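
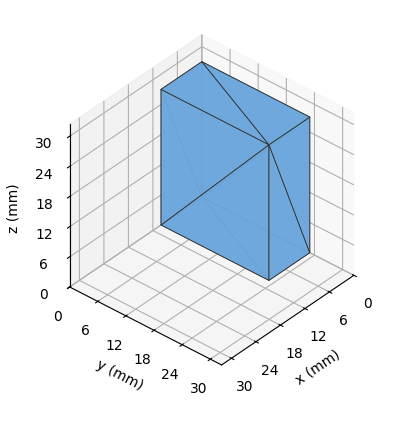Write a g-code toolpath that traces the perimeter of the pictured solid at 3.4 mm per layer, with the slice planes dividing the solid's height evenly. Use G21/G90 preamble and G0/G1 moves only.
Reading the render: the shape is a rectangular box, roughly 10 × 23 mm footprint and 27 mm tall (dimensions read to the nearest mm from the axis ticks). For the g-code, the solid's height is divided into equal slices at the stated Δz and each level perimeter traced with G1 moves after a G0 lift.

; perimeter-only toolpath
G21 ; units = mm
G90 ; absolute positioning
G28 ; home
; layer 1
G0 Z3.4
G0 X0.0 Y0.0
G1 X10.0 Y0.0
G1 X10.0 Y23.0
G1 X0.0 Y23.0
G1 X0.0 Y0.0
; layer 2
G0 Z6.8
G0 X0.0 Y0.0
G1 X10.0 Y0.0
G1 X10.0 Y23.0
G1 X0.0 Y23.0
G1 X0.0 Y0.0
; layer 3
G0 Z10.1
G0 X0.0 Y0.0
G1 X10.0 Y0.0
G1 X10.0 Y23.0
G1 X0.0 Y23.0
G1 X0.0 Y0.0
; layer 4
G0 Z13.5
G0 X0.0 Y0.0
G1 X10.0 Y0.0
G1 X10.0 Y23.0
G1 X0.0 Y23.0
G1 X0.0 Y0.0
; layer 5
G0 Z16.9
G0 X0.0 Y0.0
G1 X10.0 Y0.0
G1 X10.0 Y23.0
G1 X0.0 Y23.0
G1 X0.0 Y0.0
; layer 6
G0 Z20.2
G0 X0.0 Y0.0
G1 X10.0 Y0.0
G1 X10.0 Y23.0
G1 X0.0 Y23.0
G1 X0.0 Y0.0
; layer 7
G0 Z23.6
G0 X0.0 Y0.0
G1 X10.0 Y0.0
G1 X10.0 Y23.0
G1 X0.0 Y23.0
G1 X0.0 Y0.0
; layer 8
G0 Z27.0
G0 X0.0 Y0.0
G1 X10.0 Y0.0
G1 X10.0 Y23.0
G1 X0.0 Y23.0
G1 X0.0 Y0.0
M2 ; end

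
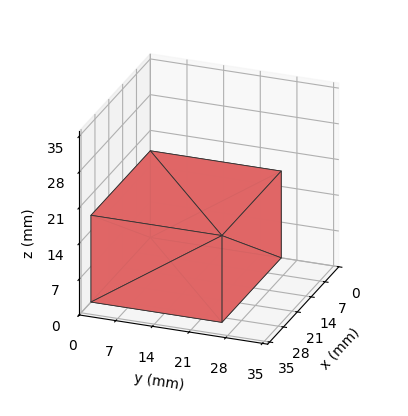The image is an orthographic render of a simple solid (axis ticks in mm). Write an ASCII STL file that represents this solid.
Reading the render: the shape is a rectangular box, roughly 30 × 25 mm footprint and 17 mm tall (dimensions read to the nearest mm from the axis ticks). For the STL, each face is triangulated and given an outward normal.

solid part
  facet normal 0.0000 0.0000 -1.0000
    outer loop
      vertex 30.000 25.000 0.000
      vertex 30.000 0.000 0.000
      vertex 0.000 0.000 0.000
    endloop
  endfacet
  facet normal 0.0000 0.0000 -1.0000
    outer loop
      vertex 0.000 25.000 0.000
      vertex 30.000 25.000 0.000
      vertex 0.000 0.000 0.000
    endloop
  endfacet
  facet normal 0.0000 0.0000 1.0000
    outer loop
      vertex 0.000 0.000 17.000
      vertex 30.000 0.000 17.000
      vertex 30.000 25.000 17.000
    endloop
  endfacet
  facet normal 0.0000 0.0000 1.0000
    outer loop
      vertex 0.000 0.000 17.000
      vertex 30.000 25.000 17.000
      vertex 0.000 25.000 17.000
    endloop
  endfacet
  facet normal 0.0000 -1.0000 0.0000
    outer loop
      vertex 0.000 0.000 0.000
      vertex 30.000 0.000 0.000
      vertex 30.000 0.000 17.000
    endloop
  endfacet
  facet normal 0.0000 -1.0000 0.0000
    outer loop
      vertex 0.000 0.000 0.000
      vertex 30.000 0.000 17.000
      vertex 0.000 0.000 17.000
    endloop
  endfacet
  facet normal 0.0000 1.0000 0.0000
    outer loop
      vertex 30.000 25.000 17.000
      vertex 30.000 25.000 0.000
      vertex 0.000 25.000 0.000
    endloop
  endfacet
  facet normal 0.0000 1.0000 0.0000
    outer loop
      vertex 0.000 25.000 17.000
      vertex 30.000 25.000 17.000
      vertex 0.000 25.000 0.000
    endloop
  endfacet
  facet normal -1.0000 0.0000 0.0000
    outer loop
      vertex 0.000 25.000 17.000
      vertex 0.000 25.000 0.000
      vertex 0.000 0.000 0.000
    endloop
  endfacet
  facet normal -1.0000 0.0000 0.0000
    outer loop
      vertex 0.000 0.000 17.000
      vertex 0.000 25.000 17.000
      vertex 0.000 0.000 0.000
    endloop
  endfacet
  facet normal 1.0000 0.0000 0.0000
    outer loop
      vertex 30.000 0.000 0.000
      vertex 30.000 25.000 0.000
      vertex 30.000 25.000 17.000
    endloop
  endfacet
  facet normal 1.0000 0.0000 0.0000
    outer loop
      vertex 30.000 0.000 0.000
      vertex 30.000 25.000 17.000
      vertex 30.000 0.000 17.000
    endloop
  endfacet
endsolid part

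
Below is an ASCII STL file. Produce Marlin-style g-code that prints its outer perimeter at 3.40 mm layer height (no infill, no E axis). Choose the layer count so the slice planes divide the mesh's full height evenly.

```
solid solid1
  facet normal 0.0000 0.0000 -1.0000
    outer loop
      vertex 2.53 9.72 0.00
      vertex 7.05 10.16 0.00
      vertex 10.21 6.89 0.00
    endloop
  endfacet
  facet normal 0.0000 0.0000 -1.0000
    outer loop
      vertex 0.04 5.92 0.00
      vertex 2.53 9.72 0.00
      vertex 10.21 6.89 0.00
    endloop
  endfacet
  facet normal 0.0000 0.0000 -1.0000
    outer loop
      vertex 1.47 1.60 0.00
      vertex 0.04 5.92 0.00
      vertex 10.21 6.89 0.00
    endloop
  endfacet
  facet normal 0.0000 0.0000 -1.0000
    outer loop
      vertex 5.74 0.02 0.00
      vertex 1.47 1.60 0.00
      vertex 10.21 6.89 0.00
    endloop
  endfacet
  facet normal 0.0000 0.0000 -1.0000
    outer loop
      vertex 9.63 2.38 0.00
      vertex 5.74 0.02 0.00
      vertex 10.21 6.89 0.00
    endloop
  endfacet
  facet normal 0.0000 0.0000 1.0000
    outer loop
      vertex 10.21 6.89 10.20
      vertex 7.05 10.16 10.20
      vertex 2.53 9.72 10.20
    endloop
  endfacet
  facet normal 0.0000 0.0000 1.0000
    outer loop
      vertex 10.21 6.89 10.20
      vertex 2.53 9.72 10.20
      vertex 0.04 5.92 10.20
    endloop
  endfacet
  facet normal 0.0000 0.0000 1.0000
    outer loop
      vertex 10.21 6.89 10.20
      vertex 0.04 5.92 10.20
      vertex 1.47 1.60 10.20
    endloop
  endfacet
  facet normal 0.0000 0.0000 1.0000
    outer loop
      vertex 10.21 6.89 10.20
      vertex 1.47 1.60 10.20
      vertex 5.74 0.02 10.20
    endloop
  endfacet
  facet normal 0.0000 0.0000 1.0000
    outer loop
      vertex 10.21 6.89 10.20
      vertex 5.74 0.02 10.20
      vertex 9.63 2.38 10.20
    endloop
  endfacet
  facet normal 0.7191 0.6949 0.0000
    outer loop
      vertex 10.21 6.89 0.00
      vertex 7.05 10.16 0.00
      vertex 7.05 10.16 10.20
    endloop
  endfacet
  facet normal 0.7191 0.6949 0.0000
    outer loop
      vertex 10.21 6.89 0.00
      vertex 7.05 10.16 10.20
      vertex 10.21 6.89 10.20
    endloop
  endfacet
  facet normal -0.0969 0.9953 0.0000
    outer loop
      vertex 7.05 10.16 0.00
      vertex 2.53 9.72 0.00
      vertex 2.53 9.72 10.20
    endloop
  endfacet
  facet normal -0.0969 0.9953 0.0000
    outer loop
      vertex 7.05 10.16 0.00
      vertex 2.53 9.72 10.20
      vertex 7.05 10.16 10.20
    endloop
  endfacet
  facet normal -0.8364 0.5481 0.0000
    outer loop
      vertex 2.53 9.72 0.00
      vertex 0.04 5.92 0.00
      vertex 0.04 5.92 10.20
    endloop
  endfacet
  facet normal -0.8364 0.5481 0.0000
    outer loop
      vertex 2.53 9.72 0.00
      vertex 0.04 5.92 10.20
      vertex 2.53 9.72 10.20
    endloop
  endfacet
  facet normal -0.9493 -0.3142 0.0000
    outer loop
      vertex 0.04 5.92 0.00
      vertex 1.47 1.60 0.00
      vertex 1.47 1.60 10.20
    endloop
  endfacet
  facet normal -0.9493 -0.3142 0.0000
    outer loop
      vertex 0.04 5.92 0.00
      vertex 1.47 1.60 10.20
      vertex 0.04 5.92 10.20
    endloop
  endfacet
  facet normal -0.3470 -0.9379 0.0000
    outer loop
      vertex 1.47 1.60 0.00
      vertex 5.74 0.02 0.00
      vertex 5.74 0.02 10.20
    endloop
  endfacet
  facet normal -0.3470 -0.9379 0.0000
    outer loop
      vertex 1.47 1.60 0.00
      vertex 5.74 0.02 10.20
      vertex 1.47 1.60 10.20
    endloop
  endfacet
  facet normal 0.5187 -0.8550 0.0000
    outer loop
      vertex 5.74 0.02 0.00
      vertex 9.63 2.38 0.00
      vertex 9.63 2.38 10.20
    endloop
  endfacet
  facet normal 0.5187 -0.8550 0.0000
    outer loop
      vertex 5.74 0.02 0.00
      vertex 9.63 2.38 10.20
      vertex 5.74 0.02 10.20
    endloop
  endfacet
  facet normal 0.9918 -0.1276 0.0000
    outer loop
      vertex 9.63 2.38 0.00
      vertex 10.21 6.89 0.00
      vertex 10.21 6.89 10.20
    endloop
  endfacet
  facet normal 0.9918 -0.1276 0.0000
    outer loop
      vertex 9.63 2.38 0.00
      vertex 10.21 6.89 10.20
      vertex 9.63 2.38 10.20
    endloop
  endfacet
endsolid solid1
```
; perimeter-only toolpath
G21 ; units = mm
G90 ; absolute positioning
G28 ; home
; layer 1
G0 Z3.40
G0 X10.21 Y6.89
G1 X7.05 Y10.16
G1 X2.53 Y9.72
G1 X0.04 Y5.92
G1 X1.47 Y1.60
G1 X5.74 Y0.02
G1 X9.63 Y2.38
G1 X10.21 Y6.89
; layer 2
G0 Z6.80
G0 X10.21 Y6.89
G1 X7.05 Y10.16
G1 X2.53 Y9.72
G1 X0.04 Y5.92
G1 X1.47 Y1.60
G1 X5.74 Y0.02
G1 X9.63 Y2.38
G1 X10.21 Y6.89
; layer 3
G0 Z10.20
G0 X10.21 Y6.89
G1 X7.05 Y10.16
G1 X2.53 Y9.72
G1 X0.04 Y5.92
G1 X1.47 Y1.60
G1 X5.74 Y0.02
G1 X9.63 Y2.38
G1 X10.21 Y6.89
M2 ; end

The solid is a regular 7-sided prism (a cylinder approximated with 7 flat sides), circumscribed radius ≈ 5.24 mm, height ≈ 10.2 mm. Slicing at Δz = 3.40 mm — 3 equal slices spanning the solid's height, so layer i sits at z = i·h/3 — gives 3 non-empty perimeters. Each is a 7-segment closed polygon; G0 lifts to the layer z and rapids to the start vertex, then G1 traces the edges.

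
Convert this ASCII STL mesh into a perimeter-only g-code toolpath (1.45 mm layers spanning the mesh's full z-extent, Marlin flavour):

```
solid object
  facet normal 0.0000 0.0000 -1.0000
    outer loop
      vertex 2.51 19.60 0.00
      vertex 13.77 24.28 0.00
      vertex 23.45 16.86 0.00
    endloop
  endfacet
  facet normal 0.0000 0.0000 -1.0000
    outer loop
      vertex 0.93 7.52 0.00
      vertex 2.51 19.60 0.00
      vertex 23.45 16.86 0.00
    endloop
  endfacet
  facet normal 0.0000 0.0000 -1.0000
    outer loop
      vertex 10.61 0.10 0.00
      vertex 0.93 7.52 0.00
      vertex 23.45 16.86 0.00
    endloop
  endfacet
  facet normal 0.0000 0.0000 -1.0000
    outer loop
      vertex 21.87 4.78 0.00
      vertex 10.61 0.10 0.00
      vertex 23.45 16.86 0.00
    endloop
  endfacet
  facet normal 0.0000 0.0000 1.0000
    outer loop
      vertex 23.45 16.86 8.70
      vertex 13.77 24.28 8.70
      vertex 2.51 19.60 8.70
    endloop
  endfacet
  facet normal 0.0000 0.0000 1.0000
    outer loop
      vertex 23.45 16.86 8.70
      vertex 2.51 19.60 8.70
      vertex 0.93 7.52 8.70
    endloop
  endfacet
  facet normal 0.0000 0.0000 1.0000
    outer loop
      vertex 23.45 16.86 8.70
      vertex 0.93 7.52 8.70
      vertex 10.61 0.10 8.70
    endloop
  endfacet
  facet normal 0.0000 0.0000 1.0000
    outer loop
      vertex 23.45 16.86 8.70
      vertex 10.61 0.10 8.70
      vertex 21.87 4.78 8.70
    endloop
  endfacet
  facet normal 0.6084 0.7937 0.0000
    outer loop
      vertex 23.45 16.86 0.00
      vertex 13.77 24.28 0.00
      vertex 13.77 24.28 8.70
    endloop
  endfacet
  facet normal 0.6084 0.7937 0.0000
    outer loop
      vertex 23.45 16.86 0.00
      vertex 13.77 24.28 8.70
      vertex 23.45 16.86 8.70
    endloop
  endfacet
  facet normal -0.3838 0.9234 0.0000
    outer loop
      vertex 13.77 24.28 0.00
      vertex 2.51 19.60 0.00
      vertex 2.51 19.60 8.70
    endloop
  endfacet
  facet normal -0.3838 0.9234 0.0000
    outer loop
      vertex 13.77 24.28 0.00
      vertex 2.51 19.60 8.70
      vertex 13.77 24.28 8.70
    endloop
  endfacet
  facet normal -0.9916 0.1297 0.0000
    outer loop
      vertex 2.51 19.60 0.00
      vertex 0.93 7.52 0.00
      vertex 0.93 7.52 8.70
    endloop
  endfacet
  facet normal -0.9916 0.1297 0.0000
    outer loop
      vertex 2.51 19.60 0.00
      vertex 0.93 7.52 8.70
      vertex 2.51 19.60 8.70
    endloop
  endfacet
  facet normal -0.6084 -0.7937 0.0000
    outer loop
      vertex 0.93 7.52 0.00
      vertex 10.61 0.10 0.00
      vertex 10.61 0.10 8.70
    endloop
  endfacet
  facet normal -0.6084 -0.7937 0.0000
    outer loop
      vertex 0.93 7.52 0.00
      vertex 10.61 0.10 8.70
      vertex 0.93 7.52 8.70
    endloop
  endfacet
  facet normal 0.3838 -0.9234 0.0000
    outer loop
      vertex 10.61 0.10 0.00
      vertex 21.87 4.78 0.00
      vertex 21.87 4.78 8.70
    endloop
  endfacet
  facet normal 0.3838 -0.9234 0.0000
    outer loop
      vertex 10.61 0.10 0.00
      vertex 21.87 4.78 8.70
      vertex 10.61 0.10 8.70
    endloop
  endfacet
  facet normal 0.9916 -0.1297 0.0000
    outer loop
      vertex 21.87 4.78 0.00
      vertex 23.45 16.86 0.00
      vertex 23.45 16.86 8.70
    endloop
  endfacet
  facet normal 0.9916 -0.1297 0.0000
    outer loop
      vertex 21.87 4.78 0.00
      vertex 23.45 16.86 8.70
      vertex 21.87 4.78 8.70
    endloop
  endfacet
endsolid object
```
; perimeter-only toolpath
G21 ; units = mm
G90 ; absolute positioning
G28 ; home
; layer 1
G0 Z1.45
G0 X23.45 Y16.86
G1 X13.77 Y24.28
G1 X2.51 Y19.60
G1 X0.93 Y7.52
G1 X10.61 Y0.10
G1 X21.87 Y4.78
G1 X23.45 Y16.86
; layer 2
G0 Z2.90
G0 X23.45 Y16.86
G1 X13.77 Y24.28
G1 X2.51 Y19.60
G1 X0.93 Y7.52
G1 X10.61 Y0.10
G1 X21.87 Y4.78
G1 X23.45 Y16.86
; layer 3
G0 Z4.35
G0 X23.45 Y16.86
G1 X13.77 Y24.28
G1 X2.51 Y19.60
G1 X0.93 Y7.52
G1 X10.61 Y0.10
G1 X21.87 Y4.78
G1 X23.45 Y16.86
; layer 4
G0 Z5.80
G0 X23.45 Y16.86
G1 X13.77 Y24.28
G1 X2.51 Y19.60
G1 X0.93 Y7.52
G1 X10.61 Y0.10
G1 X21.87 Y4.78
G1 X23.45 Y16.86
; layer 5
G0 Z7.25
G0 X23.45 Y16.86
G1 X13.77 Y24.28
G1 X2.51 Y19.60
G1 X0.93 Y7.52
G1 X10.61 Y0.10
G1 X21.87 Y4.78
G1 X23.45 Y16.86
; layer 6
G0 Z8.70
G0 X23.45 Y16.86
G1 X13.77 Y24.28
G1 X2.51 Y19.60
G1 X0.93 Y7.52
G1 X10.61 Y0.10
G1 X21.87 Y4.78
G1 X23.45 Y16.86
M2 ; end

The solid is a regular 6-sided prism (a cylinder approximated with 6 flat sides), circumscribed radius ≈ 12.2 mm, height ≈ 8.7 mm. Slicing at Δz = 1.45 mm — 6 equal slices spanning the solid's height, so layer i sits at z = i·h/6 — gives 6 non-empty perimeters. Each is a 6-segment closed polygon; G0 lifts to the layer z and rapids to the start vertex, then G1 traces the edges.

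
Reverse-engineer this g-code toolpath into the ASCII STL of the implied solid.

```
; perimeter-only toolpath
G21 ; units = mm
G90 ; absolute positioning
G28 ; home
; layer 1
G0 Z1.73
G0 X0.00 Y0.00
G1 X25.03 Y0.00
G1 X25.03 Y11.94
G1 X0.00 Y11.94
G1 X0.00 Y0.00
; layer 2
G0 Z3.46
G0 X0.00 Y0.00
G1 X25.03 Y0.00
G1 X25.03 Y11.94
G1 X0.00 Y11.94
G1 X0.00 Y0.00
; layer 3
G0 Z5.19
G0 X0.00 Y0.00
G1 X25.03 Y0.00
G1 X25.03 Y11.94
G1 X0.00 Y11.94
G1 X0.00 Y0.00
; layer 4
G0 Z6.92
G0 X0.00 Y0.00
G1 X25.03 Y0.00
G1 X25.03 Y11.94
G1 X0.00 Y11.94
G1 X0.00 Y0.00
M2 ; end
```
solid part
  facet normal 0.0000 0.0000 -1.0000
    outer loop
      vertex 25.03 11.94 0.00
      vertex 25.03 0.00 0.00
      vertex 0.00 0.00 0.00
    endloop
  endfacet
  facet normal 0.0000 0.0000 -1.0000
    outer loop
      vertex 0.00 11.94 0.00
      vertex 25.03 11.94 0.00
      vertex 0.00 0.00 0.00
    endloop
  endfacet
  facet normal 0.0000 0.0000 1.0000
    outer loop
      vertex 0.00 0.00 6.92
      vertex 25.03 0.00 6.92
      vertex 25.03 11.94 6.92
    endloop
  endfacet
  facet normal 0.0000 0.0000 1.0000
    outer loop
      vertex 0.00 0.00 6.92
      vertex 25.03 11.94 6.92
      vertex 0.00 11.94 6.92
    endloop
  endfacet
  facet normal 0.0000 -1.0000 0.0000
    outer loop
      vertex 0.00 0.00 0.00
      vertex 25.03 0.00 0.00
      vertex 25.03 0.00 6.92
    endloop
  endfacet
  facet normal 0.0000 -1.0000 0.0000
    outer loop
      vertex 0.00 0.00 0.00
      vertex 25.03 0.00 6.92
      vertex 0.00 0.00 6.92
    endloop
  endfacet
  facet normal 0.0000 1.0000 0.0000
    outer loop
      vertex 25.03 11.94 6.92
      vertex 25.03 11.94 0.00
      vertex 0.00 11.94 0.00
    endloop
  endfacet
  facet normal 0.0000 1.0000 0.0000
    outer loop
      vertex 0.00 11.94 6.92
      vertex 25.03 11.94 6.92
      vertex 0.00 11.94 0.00
    endloop
  endfacet
  facet normal -1.0000 0.0000 0.0000
    outer loop
      vertex 0.00 11.94 6.92
      vertex 0.00 11.94 0.00
      vertex 0.00 0.00 0.00
    endloop
  endfacet
  facet normal -1.0000 0.0000 0.0000
    outer loop
      vertex 0.00 0.00 6.92
      vertex 0.00 11.94 6.92
      vertex 0.00 0.00 0.00
    endloop
  endfacet
  facet normal 1.0000 0.0000 0.0000
    outer loop
      vertex 25.03 0.00 0.00
      vertex 25.03 11.94 0.00
      vertex 25.03 11.94 6.92
    endloop
  endfacet
  facet normal 1.0000 0.0000 0.0000
    outer loop
      vertex 25.03 0.00 0.00
      vertex 25.03 11.94 6.92
      vertex 25.03 0.00 6.92
    endloop
  endfacet
endsolid part

The G0 Z moves step by Δz≈1.73 mm. Every layer's G1 loop is the same polygon, so the solid is a straight extrusion of it from z=0 to z≈6.92. Closing with flat bottom and top caps and triangulating gives 12 facets — a rectangular box, roughly 25 × 11.9 mm footprint and 6.92 mm tall.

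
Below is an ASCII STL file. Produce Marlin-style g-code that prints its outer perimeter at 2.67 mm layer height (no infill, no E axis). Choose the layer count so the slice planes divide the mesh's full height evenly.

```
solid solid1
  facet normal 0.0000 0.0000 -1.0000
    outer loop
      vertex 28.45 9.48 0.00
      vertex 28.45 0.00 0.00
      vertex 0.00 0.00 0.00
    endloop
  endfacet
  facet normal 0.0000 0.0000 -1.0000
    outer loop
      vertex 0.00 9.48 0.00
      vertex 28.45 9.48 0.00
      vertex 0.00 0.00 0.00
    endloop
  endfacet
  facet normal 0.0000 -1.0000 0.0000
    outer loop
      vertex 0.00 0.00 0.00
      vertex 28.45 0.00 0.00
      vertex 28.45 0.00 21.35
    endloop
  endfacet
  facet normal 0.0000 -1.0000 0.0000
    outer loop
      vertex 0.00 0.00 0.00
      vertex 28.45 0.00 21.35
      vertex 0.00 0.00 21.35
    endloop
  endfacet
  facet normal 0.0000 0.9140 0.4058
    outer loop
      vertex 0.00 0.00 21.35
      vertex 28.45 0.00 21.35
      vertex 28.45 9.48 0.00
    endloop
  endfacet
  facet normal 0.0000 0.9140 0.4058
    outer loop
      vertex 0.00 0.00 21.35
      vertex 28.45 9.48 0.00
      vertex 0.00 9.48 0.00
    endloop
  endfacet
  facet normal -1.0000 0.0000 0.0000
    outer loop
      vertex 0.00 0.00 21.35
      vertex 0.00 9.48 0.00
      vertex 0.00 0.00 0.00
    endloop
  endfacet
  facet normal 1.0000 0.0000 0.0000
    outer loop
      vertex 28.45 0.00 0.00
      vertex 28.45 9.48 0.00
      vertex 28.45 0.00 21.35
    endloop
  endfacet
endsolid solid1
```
; perimeter-only toolpath
G21 ; units = mm
G90 ; absolute positioning
G28 ; home
; layer 1
G0 Z2.67
G0 X0.00 Y0.00
G1 X28.45 Y0.00
G1 X28.45 Y8.29
G1 X0.00 Y8.29
G1 X0.00 Y0.00
; layer 2
G0 Z5.34
G0 X0.00 Y0.00
G1 X28.45 Y0.00
G1 X28.45 Y7.11
G1 X0.00 Y7.11
G1 X0.00 Y0.00
; layer 3
G0 Z8.01
G0 X0.00 Y0.00
G1 X28.45 Y0.00
G1 X28.45 Y5.93
G1 X0.00 Y5.93
G1 X0.00 Y0.00
; layer 4
G0 Z10.68
G0 X0.00 Y0.00
G1 X28.45 Y0.00
G1 X28.45 Y4.74
G1 X0.00 Y4.74
G1 X0.00 Y0.00
; layer 5
G0 Z13.34
G0 X0.00 Y0.00
G1 X28.45 Y0.00
G1 X28.45 Y3.56
G1 X0.00 Y3.56
G1 X0.00 Y0.00
; layer 6
G0 Z16.01
G0 X0.00 Y0.00
G1 X28.45 Y0.00
G1 X28.45 Y2.37
G1 X0.00 Y2.37
G1 X0.00 Y0.00
; layer 7
G0 Z18.68
G0 X0.00 Y0.00
G1 X28.45 Y0.00
G1 X28.45 Y1.19
G1 X0.00 Y1.19
G1 X0.00 Y0.00
M2 ; end

The solid is a wedge (ramp): 28.4 × 9.48 mm base, rising to 21.4 mm along the y=0 edge and sloping linearly to z=0 at y=9.48. Slicing at Δz = 2.67 mm — 8 equal slices spanning the solid's height, so layer i sits at z = i·h/8 — gives 7 non-empty perimeters. Each is a 4-segment closed polygon; G0 lifts to the layer z and rapids to the start vertex, then G1 traces the edges. The cross-section shrinks linearly with z (the slice at the apex is degenerate and omitted).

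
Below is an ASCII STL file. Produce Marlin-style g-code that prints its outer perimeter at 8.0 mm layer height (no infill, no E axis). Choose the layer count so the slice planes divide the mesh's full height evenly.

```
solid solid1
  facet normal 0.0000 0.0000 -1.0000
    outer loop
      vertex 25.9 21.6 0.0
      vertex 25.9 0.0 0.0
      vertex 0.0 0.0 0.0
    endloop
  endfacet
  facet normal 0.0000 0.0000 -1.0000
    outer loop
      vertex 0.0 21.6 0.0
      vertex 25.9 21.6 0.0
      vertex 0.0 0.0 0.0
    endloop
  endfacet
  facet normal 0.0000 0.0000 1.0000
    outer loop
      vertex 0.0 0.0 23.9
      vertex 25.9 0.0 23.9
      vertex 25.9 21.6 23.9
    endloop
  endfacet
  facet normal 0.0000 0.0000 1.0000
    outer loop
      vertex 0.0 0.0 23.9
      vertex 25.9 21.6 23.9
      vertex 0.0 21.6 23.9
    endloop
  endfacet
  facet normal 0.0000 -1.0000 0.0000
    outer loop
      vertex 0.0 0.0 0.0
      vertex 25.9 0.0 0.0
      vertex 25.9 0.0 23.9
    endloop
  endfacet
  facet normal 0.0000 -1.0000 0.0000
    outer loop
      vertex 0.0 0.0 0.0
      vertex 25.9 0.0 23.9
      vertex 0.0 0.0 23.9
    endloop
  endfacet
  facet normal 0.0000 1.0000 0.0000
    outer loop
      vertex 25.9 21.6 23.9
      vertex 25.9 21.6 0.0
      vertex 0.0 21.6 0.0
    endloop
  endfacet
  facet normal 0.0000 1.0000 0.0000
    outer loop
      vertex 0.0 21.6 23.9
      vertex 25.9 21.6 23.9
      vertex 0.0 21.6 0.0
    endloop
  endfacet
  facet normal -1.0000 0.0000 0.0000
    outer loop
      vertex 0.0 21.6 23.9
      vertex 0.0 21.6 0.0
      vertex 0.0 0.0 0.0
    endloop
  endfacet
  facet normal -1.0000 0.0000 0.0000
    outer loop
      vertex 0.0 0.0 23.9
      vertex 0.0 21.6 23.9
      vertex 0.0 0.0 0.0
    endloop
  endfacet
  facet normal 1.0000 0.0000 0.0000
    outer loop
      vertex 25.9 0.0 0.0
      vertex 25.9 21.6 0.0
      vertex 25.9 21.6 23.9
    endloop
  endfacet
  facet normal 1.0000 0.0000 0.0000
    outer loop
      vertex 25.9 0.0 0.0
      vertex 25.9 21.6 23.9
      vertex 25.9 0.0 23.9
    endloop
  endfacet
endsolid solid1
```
; perimeter-only toolpath
G21 ; units = mm
G90 ; absolute positioning
G28 ; home
; layer 1
G0 Z8.0
G0 X0.0 Y0.0
G1 X25.9 Y0.0
G1 X25.9 Y21.6
G1 X0.0 Y21.6
G1 X0.0 Y0.0
; layer 2
G0 Z15.9
G0 X0.0 Y0.0
G1 X25.9 Y0.0
G1 X25.9 Y21.6
G1 X0.0 Y21.6
G1 X0.0 Y0.0
; layer 3
G0 Z23.9
G0 X0.0 Y0.0
G1 X25.9 Y0.0
G1 X25.9 Y21.6
G1 X0.0 Y21.6
G1 X0.0 Y0.0
M2 ; end

The solid is a rectangular box, roughly 25.9 × 21.6 mm footprint and 23.9 mm tall. Slicing at Δz = 8.0 mm — 3 equal slices spanning the solid's height, so layer i sits at z = i·h/3 — gives 3 non-empty perimeters. Each is a 4-segment closed polygon; G0 lifts to the layer z and rapids to the start vertex, then G1 traces the edges.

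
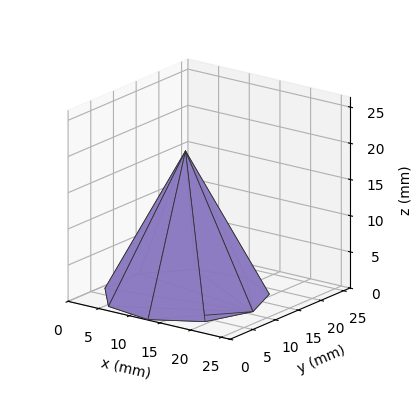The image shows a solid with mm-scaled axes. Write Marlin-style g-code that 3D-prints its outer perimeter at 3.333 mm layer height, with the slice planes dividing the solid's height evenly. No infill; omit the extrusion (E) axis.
Reading the render: the shape is a regular 9-sided pyramid, base circumscribed radius ≈ 11 mm, apex at z ≈ 20 mm (dimensions read to the nearest mm from the axis ticks). For the g-code, the solid's height is divided into equal slices at the stated Δz and each level perimeter traced with G1 moves after a G0 lift.

; perimeter-only toolpath
G21 ; units = mm
G90 ; absolute positioning
G28 ; home
; layer 1
G0 Z3.333
G0 X20.167 Y11.000
G1 X18.022 Y16.893
G1 X12.592 Y20.027
G1 X6.417 Y18.938
G1 X2.386 Y14.135
G1 X2.386 Y7.865
G1 X6.417 Y3.062
G1 X12.592 Y1.973
G1 X18.022 Y5.108
G1 X20.167 Y11.000
; layer 2
G0 Z6.667
G0 X18.333 Y11.000
G1 X16.617 Y15.714
G1 X12.273 Y18.222
G1 X7.333 Y17.351
G1 X4.109 Y13.508
G1 X4.109 Y8.492
G1 X7.333 Y4.649
G1 X12.273 Y3.778
G1 X16.617 Y6.286
G1 X18.333 Y11.000
; layer 3
G0 Z10.000
G0 X16.500 Y11.000
G1 X15.213 Y14.536
G1 X11.955 Y16.416
G1 X8.250 Y15.763
G1 X5.832 Y12.881
G1 X5.832 Y9.119
G1 X8.250 Y6.237
G1 X11.955 Y5.583
G1 X15.213 Y7.465
G1 X16.500 Y11.000
; layer 4
G0 Z13.333
G0 X14.667 Y11.000
G1 X13.809 Y13.357
G1 X11.637 Y14.611
G1 X9.167 Y14.175
G1 X7.554 Y12.254
G1 X7.554 Y9.746
G1 X9.167 Y7.825
G1 X11.637 Y7.389
G1 X13.809 Y8.643
G1 X14.667 Y11.000
; layer 5
G0 Z16.667
G0 X12.833 Y11.000
G1 X12.404 Y12.178
G1 X11.318 Y12.806
G1 X10.083 Y12.588
G1 X9.277 Y11.627
G1 X9.277 Y10.373
G1 X10.083 Y9.412
G1 X11.318 Y9.195
G1 X12.404 Y9.822
G1 X12.833 Y11.000
M2 ; end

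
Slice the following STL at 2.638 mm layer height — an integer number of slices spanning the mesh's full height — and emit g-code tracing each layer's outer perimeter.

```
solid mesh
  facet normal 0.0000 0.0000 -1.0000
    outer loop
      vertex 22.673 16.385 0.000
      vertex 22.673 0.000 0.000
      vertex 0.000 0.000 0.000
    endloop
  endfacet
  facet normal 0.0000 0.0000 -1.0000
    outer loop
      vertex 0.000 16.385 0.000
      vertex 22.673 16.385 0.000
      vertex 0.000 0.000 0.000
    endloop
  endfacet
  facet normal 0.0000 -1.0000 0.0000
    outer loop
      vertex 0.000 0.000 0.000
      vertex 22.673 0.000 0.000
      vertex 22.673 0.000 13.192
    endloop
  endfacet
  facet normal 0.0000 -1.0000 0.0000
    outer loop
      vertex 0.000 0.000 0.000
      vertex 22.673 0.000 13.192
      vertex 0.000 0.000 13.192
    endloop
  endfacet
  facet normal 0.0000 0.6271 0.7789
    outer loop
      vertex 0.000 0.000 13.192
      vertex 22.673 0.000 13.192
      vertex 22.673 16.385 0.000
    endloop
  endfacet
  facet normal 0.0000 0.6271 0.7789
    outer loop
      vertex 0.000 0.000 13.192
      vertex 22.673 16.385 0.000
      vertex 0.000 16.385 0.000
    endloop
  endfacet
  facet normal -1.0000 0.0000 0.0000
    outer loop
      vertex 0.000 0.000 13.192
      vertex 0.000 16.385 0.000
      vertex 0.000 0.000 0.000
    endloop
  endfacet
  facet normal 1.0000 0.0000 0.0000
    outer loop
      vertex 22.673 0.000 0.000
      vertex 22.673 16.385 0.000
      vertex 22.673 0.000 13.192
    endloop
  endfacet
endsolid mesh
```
; perimeter-only toolpath
G21 ; units = mm
G90 ; absolute positioning
G28 ; home
; layer 1
G0 Z2.638
G0 X0.000 Y0.000
G1 X22.673 Y0.000
G1 X22.673 Y13.108
G1 X0.000 Y13.108
G1 X0.000 Y0.000
; layer 2
G0 Z5.277
G0 X0.000 Y0.000
G1 X22.673 Y0.000
G1 X22.673 Y9.831
G1 X0.000 Y9.831
G1 X0.000 Y0.000
; layer 3
G0 Z7.915
G0 X0.000 Y0.000
G1 X22.673 Y0.000
G1 X22.673 Y6.554
G1 X0.000 Y6.554
G1 X0.000 Y0.000
; layer 4
G0 Z10.554
G0 X0.000 Y0.000
G1 X22.673 Y0.000
G1 X22.673 Y3.277
G1 X0.000 Y3.277
G1 X0.000 Y0.000
M2 ; end

The solid is a wedge (ramp): 22.7 × 16.4 mm base, rising to 13.2 mm along the y=0 edge and sloping linearly to z=0 at y=16.4. Slicing at Δz = 2.638 mm — 5 equal slices spanning the solid's height, so layer i sits at z = i·h/5 — gives 4 non-empty perimeters. Each is a 4-segment closed polygon; G0 lifts to the layer z and rapids to the start vertex, then G1 traces the edges. The cross-section shrinks linearly with z (the slice at the apex is degenerate and omitted).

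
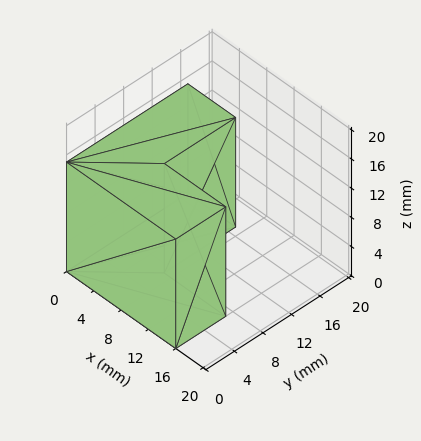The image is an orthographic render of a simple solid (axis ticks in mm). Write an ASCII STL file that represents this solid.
Reading the render: the shape is an L-shaped prism: outer 16 × 17 mm, arm thicknesses ≈ 7 mm (horizontal) and 7 mm (vertical), extruded 15 mm in z (dimensions read to the nearest mm from the axis ticks). For the STL, each face is triangulated and given an outward normal.

solid part
  facet normal 0.0000 0.0000 -1.0000
    outer loop
      vertex 16.000 7.000 0.000
      vertex 16.000 0.000 0.000
      vertex 0.000 0.000 0.000
    endloop
  endfacet
  facet normal 0.0000 0.0000 -1.0000
    outer loop
      vertex 7.000 7.000 0.000
      vertex 16.000 7.000 0.000
      vertex 0.000 0.000 0.000
    endloop
  endfacet
  facet normal 0.0000 0.0000 -1.0000
    outer loop
      vertex 7.000 17.000 0.000
      vertex 7.000 7.000 0.000
      vertex 0.000 0.000 0.000
    endloop
  endfacet
  facet normal 0.0000 0.0000 -1.0000
    outer loop
      vertex 0.000 17.000 0.000
      vertex 7.000 17.000 0.000
      vertex 0.000 0.000 0.000
    endloop
  endfacet
  facet normal 0.0000 0.0000 1.0000
    outer loop
      vertex 0.000 0.000 15.000
      vertex 16.000 0.000 15.000
      vertex 16.000 7.000 15.000
    endloop
  endfacet
  facet normal 0.0000 0.0000 1.0000
    outer loop
      vertex 0.000 0.000 15.000
      vertex 16.000 7.000 15.000
      vertex 7.000 7.000 15.000
    endloop
  endfacet
  facet normal 0.0000 0.0000 1.0000
    outer loop
      vertex 0.000 0.000 15.000
      vertex 7.000 7.000 15.000
      vertex 7.000 17.000 15.000
    endloop
  endfacet
  facet normal 0.0000 0.0000 1.0000
    outer loop
      vertex 0.000 0.000 15.000
      vertex 7.000 17.000 15.000
      vertex 0.000 17.000 15.000
    endloop
  endfacet
  facet normal 0.0000 -1.0000 0.0000
    outer loop
      vertex 0.000 0.000 0.000
      vertex 16.000 0.000 0.000
      vertex 16.000 0.000 15.000
    endloop
  endfacet
  facet normal 0.0000 -1.0000 0.0000
    outer loop
      vertex 0.000 0.000 0.000
      vertex 16.000 0.000 15.000
      vertex 0.000 0.000 15.000
    endloop
  endfacet
  facet normal 1.0000 0.0000 0.0000
    outer loop
      vertex 16.000 0.000 0.000
      vertex 16.000 7.000 0.000
      vertex 16.000 7.000 15.000
    endloop
  endfacet
  facet normal 1.0000 0.0000 0.0000
    outer loop
      vertex 16.000 0.000 0.000
      vertex 16.000 7.000 15.000
      vertex 16.000 0.000 15.000
    endloop
  endfacet
  facet normal 0.0000 1.0000 0.0000
    outer loop
      vertex 16.000 7.000 0.000
      vertex 7.000 7.000 0.000
      vertex 7.000 7.000 15.000
    endloop
  endfacet
  facet normal 0.0000 1.0000 0.0000
    outer loop
      vertex 16.000 7.000 0.000
      vertex 7.000 7.000 15.000
      vertex 16.000 7.000 15.000
    endloop
  endfacet
  facet normal 1.0000 0.0000 0.0000
    outer loop
      vertex 7.000 7.000 0.000
      vertex 7.000 17.000 0.000
      vertex 7.000 17.000 15.000
    endloop
  endfacet
  facet normal 1.0000 0.0000 0.0000
    outer loop
      vertex 7.000 7.000 0.000
      vertex 7.000 17.000 15.000
      vertex 7.000 7.000 15.000
    endloop
  endfacet
  facet normal 0.0000 1.0000 0.0000
    outer loop
      vertex 7.000 17.000 0.000
      vertex 0.000 17.000 0.000
      vertex 0.000 17.000 15.000
    endloop
  endfacet
  facet normal 0.0000 1.0000 0.0000
    outer loop
      vertex 7.000 17.000 0.000
      vertex 0.000 17.000 15.000
      vertex 7.000 17.000 15.000
    endloop
  endfacet
  facet normal -1.0000 0.0000 0.0000
    outer loop
      vertex 0.000 17.000 0.000
      vertex 0.000 0.000 0.000
      vertex 0.000 0.000 15.000
    endloop
  endfacet
  facet normal -1.0000 0.0000 0.0000
    outer loop
      vertex 0.000 17.000 0.000
      vertex 0.000 0.000 15.000
      vertex 0.000 17.000 15.000
    endloop
  endfacet
endsolid part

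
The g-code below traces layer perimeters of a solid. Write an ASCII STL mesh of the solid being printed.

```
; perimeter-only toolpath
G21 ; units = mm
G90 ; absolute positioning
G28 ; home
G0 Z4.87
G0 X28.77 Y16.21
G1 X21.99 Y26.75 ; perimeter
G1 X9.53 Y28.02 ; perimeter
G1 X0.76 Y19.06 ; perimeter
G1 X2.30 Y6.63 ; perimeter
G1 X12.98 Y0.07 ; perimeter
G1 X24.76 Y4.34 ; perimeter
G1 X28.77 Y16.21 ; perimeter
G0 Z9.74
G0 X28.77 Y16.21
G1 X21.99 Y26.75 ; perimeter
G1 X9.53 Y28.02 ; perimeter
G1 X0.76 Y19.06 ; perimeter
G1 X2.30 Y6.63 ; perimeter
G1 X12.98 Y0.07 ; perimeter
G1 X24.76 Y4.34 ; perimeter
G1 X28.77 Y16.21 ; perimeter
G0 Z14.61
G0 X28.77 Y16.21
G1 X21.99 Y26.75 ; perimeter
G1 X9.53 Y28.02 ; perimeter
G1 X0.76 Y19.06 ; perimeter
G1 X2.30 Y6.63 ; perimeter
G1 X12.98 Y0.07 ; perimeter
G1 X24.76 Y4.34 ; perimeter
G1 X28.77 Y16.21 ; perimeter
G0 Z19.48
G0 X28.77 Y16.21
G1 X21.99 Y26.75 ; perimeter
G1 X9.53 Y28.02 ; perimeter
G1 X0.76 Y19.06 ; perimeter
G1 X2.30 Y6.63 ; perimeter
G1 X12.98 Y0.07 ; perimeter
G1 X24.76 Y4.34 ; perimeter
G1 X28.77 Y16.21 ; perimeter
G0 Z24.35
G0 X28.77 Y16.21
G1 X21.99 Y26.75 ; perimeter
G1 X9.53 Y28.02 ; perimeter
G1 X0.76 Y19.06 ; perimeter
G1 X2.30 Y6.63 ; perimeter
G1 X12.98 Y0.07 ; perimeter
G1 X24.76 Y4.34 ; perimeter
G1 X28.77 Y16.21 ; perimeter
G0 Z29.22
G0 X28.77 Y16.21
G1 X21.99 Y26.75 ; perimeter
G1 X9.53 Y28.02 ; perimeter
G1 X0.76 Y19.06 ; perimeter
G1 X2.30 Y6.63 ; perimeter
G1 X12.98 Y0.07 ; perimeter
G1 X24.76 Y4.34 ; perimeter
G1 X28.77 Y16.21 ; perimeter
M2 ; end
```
solid part
  facet normal 0.0000 0.0000 -1.0000
    outer loop
      vertex 9.53 28.02 0.00
      vertex 21.99 26.75 0.00
      vertex 28.77 16.21 0.00
    endloop
  endfacet
  facet normal 0.0000 0.0000 -1.0000
    outer loop
      vertex 0.76 19.06 0.00
      vertex 9.53 28.02 0.00
      vertex 28.77 16.21 0.00
    endloop
  endfacet
  facet normal 0.0000 0.0000 -1.0000
    outer loop
      vertex 2.30 6.63 0.00
      vertex 0.76 19.06 0.00
      vertex 28.77 16.21 0.00
    endloop
  endfacet
  facet normal 0.0000 0.0000 -1.0000
    outer loop
      vertex 12.98 0.07 0.00
      vertex 2.30 6.63 0.00
      vertex 28.77 16.21 0.00
    endloop
  endfacet
  facet normal 0.0000 0.0000 -1.0000
    outer loop
      vertex 24.76 4.34 0.00
      vertex 12.98 0.07 0.00
      vertex 28.77 16.21 0.00
    endloop
  endfacet
  facet normal 0.0000 0.0000 1.0000
    outer loop
      vertex 28.77 16.21 29.22
      vertex 21.99 26.75 29.22
      vertex 9.53 28.02 29.22
    endloop
  endfacet
  facet normal 0.0000 0.0000 1.0000
    outer loop
      vertex 28.77 16.21 29.22
      vertex 9.53 28.02 29.22
      vertex 0.76 19.06 29.22
    endloop
  endfacet
  facet normal 0.0000 0.0000 1.0000
    outer loop
      vertex 28.77 16.21 29.22
      vertex 0.76 19.06 29.22
      vertex 2.30 6.63 29.22
    endloop
  endfacet
  facet normal 0.0000 0.0000 1.0000
    outer loop
      vertex 28.77 16.21 29.22
      vertex 2.30 6.63 29.22
      vertex 12.98 0.07 29.22
    endloop
  endfacet
  facet normal 0.0000 0.0000 1.0000
    outer loop
      vertex 28.77 16.21 29.22
      vertex 12.98 0.07 29.22
      vertex 24.76 4.34 29.22
    endloop
  endfacet
  facet normal 0.8410 0.5410 0.0000
    outer loop
      vertex 28.77 16.21 0.00
      vertex 21.99 26.75 0.00
      vertex 21.99 26.75 29.22
    endloop
  endfacet
  facet normal 0.8410 0.5410 0.0000
    outer loop
      vertex 28.77 16.21 0.00
      vertex 21.99 26.75 29.22
      vertex 28.77 16.21 29.22
    endloop
  endfacet
  facet normal 0.1014 0.9948 0.0000
    outer loop
      vertex 21.99 26.75 0.00
      vertex 9.53 28.02 0.00
      vertex 9.53 28.02 29.22
    endloop
  endfacet
  facet normal 0.1014 0.9948 0.0000
    outer loop
      vertex 21.99 26.75 0.00
      vertex 9.53 28.02 29.22
      vertex 21.99 26.75 29.22
    endloop
  endfacet
  facet normal -0.7146 0.6995 0.0000
    outer loop
      vertex 9.53 28.02 0.00
      vertex 0.76 19.06 0.00
      vertex 0.76 19.06 29.22
    endloop
  endfacet
  facet normal -0.7146 0.6995 0.0000
    outer loop
      vertex 9.53 28.02 0.00
      vertex 0.76 19.06 29.22
      vertex 9.53 28.02 29.22
    endloop
  endfacet
  facet normal -0.9924 -0.1230 0.0000
    outer loop
      vertex 0.76 19.06 0.00
      vertex 2.30 6.63 0.00
      vertex 2.30 6.63 29.22
    endloop
  endfacet
  facet normal -0.9924 -0.1230 0.0000
    outer loop
      vertex 0.76 19.06 0.00
      vertex 2.30 6.63 29.22
      vertex 0.76 19.06 29.22
    endloop
  endfacet
  facet normal -0.5234 -0.8521 0.0000
    outer loop
      vertex 2.30 6.63 0.00
      vertex 12.98 0.07 0.00
      vertex 12.98 0.07 29.22
    endloop
  endfacet
  facet normal -0.5234 -0.8521 0.0000
    outer loop
      vertex 2.30 6.63 0.00
      vertex 12.98 0.07 29.22
      vertex 2.30 6.63 29.22
    endloop
  endfacet
  facet normal 0.3408 -0.9401 0.0000
    outer loop
      vertex 12.98 0.07 0.00
      vertex 24.76 4.34 0.00
      vertex 24.76 4.34 29.22
    endloop
  endfacet
  facet normal 0.3408 -0.9401 0.0000
    outer loop
      vertex 12.98 0.07 0.00
      vertex 24.76 4.34 29.22
      vertex 12.98 0.07 29.22
    endloop
  endfacet
  facet normal 0.9474 -0.3201 0.0000
    outer loop
      vertex 24.76 4.34 0.00
      vertex 28.77 16.21 0.00
      vertex 28.77 16.21 29.22
    endloop
  endfacet
  facet normal 0.9474 -0.3201 0.0000
    outer loop
      vertex 24.76 4.34 0.00
      vertex 28.77 16.21 29.22
      vertex 24.76 4.34 29.22
    endloop
  endfacet
endsolid part

The G0 Z moves step by Δz≈4.87 mm. Every layer's G1 loop is the same polygon, so the solid is a straight extrusion of it from z=0 to z≈29.2. Closing with flat bottom and top caps and triangulating gives 24 facets — a regular 7-sided prism (a cylinder approximated with 7 flat sides), circumscribed radius ≈ 14.4 mm, height ≈ 29.2 mm.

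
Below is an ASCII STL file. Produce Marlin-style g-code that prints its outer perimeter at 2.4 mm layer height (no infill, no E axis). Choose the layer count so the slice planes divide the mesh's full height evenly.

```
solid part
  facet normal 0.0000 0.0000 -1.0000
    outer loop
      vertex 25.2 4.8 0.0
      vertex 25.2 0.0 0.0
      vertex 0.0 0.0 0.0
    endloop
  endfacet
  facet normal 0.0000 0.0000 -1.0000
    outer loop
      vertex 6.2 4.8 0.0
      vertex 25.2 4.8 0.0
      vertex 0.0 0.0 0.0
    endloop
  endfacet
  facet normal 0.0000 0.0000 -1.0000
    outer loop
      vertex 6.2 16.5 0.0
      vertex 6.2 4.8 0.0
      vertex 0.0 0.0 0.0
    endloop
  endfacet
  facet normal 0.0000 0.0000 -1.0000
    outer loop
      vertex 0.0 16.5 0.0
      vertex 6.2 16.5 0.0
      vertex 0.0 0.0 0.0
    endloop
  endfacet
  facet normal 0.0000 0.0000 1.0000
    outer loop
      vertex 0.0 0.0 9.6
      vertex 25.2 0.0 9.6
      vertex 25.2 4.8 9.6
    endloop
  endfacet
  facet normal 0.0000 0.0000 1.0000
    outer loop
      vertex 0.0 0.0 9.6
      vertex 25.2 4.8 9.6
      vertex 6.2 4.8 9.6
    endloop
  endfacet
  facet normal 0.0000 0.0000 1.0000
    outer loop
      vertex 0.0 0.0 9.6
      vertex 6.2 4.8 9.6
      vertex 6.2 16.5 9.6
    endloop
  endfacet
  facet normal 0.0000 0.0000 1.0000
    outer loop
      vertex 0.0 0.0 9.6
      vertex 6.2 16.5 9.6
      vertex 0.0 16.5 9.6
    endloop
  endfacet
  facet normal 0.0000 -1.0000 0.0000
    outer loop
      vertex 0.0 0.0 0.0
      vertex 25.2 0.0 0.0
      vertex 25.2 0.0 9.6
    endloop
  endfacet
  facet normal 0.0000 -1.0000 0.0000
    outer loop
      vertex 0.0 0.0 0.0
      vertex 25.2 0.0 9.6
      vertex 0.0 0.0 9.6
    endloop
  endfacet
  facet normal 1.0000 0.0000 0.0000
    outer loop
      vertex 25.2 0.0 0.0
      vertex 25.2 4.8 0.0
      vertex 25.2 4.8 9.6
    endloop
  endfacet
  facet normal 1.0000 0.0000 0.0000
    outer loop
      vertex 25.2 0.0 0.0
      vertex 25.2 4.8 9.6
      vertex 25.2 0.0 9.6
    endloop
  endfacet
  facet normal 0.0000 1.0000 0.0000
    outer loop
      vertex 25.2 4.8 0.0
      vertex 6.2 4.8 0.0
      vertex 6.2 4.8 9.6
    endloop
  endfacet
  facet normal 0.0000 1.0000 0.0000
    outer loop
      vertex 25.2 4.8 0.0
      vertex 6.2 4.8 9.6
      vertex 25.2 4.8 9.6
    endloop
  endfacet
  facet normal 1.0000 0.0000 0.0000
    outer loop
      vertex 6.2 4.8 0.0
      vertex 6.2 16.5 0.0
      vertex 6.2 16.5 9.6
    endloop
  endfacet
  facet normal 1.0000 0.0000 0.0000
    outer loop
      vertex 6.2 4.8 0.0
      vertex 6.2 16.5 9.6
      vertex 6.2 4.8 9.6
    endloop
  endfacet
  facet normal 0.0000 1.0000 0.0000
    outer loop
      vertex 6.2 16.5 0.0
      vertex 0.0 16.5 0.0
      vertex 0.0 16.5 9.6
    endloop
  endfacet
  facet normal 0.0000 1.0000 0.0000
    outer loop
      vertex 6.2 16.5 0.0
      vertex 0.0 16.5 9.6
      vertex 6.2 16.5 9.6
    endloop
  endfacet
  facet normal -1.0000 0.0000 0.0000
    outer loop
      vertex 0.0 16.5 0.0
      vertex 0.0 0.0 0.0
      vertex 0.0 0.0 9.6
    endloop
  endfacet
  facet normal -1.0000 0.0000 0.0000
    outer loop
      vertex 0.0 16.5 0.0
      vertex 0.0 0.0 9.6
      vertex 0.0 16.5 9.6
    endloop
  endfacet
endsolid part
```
; perimeter-only toolpath
G21 ; units = mm
G90 ; absolute positioning
G28 ; home
; layer 1
G0 Z2.4
G0 X0.0 Y0.0
G1 X25.2 Y0.0
G1 X25.2 Y4.8
G1 X6.2 Y4.8
G1 X6.2 Y16.5
G1 X0.0 Y16.5
G1 X0.0 Y0.0
; layer 2
G0 Z4.8
G0 X0.0 Y0.0
G1 X25.2 Y0.0
G1 X25.2 Y4.8
G1 X6.2 Y4.8
G1 X6.2 Y16.5
G1 X0.0 Y16.5
G1 X0.0 Y0.0
; layer 3
G0 Z7.2
G0 X0.0 Y0.0
G1 X25.2 Y0.0
G1 X25.2 Y4.8
G1 X6.2 Y4.8
G1 X6.2 Y16.5
G1 X0.0 Y16.5
G1 X0.0 Y0.0
; layer 4
G0 Z9.6
G0 X0.0 Y0.0
G1 X25.2 Y0.0
G1 X25.2 Y4.8
G1 X6.2 Y4.8
G1 X6.2 Y16.5
G1 X0.0 Y16.5
G1 X0.0 Y0.0
M2 ; end

The solid is an L-shaped prism: outer 25.2 × 16.5 mm, arm thicknesses ≈ 4.8 mm (horizontal) and 6.2 mm (vertical), extruded 9.6 mm in z. Slicing at Δz = 2.4 mm — 4 equal slices spanning the solid's height, so layer i sits at z = i·h/4 — gives 4 non-empty perimeters. Each is a 6-segment closed polygon; G0 lifts to the layer z and rapids to the start vertex, then G1 traces the edges.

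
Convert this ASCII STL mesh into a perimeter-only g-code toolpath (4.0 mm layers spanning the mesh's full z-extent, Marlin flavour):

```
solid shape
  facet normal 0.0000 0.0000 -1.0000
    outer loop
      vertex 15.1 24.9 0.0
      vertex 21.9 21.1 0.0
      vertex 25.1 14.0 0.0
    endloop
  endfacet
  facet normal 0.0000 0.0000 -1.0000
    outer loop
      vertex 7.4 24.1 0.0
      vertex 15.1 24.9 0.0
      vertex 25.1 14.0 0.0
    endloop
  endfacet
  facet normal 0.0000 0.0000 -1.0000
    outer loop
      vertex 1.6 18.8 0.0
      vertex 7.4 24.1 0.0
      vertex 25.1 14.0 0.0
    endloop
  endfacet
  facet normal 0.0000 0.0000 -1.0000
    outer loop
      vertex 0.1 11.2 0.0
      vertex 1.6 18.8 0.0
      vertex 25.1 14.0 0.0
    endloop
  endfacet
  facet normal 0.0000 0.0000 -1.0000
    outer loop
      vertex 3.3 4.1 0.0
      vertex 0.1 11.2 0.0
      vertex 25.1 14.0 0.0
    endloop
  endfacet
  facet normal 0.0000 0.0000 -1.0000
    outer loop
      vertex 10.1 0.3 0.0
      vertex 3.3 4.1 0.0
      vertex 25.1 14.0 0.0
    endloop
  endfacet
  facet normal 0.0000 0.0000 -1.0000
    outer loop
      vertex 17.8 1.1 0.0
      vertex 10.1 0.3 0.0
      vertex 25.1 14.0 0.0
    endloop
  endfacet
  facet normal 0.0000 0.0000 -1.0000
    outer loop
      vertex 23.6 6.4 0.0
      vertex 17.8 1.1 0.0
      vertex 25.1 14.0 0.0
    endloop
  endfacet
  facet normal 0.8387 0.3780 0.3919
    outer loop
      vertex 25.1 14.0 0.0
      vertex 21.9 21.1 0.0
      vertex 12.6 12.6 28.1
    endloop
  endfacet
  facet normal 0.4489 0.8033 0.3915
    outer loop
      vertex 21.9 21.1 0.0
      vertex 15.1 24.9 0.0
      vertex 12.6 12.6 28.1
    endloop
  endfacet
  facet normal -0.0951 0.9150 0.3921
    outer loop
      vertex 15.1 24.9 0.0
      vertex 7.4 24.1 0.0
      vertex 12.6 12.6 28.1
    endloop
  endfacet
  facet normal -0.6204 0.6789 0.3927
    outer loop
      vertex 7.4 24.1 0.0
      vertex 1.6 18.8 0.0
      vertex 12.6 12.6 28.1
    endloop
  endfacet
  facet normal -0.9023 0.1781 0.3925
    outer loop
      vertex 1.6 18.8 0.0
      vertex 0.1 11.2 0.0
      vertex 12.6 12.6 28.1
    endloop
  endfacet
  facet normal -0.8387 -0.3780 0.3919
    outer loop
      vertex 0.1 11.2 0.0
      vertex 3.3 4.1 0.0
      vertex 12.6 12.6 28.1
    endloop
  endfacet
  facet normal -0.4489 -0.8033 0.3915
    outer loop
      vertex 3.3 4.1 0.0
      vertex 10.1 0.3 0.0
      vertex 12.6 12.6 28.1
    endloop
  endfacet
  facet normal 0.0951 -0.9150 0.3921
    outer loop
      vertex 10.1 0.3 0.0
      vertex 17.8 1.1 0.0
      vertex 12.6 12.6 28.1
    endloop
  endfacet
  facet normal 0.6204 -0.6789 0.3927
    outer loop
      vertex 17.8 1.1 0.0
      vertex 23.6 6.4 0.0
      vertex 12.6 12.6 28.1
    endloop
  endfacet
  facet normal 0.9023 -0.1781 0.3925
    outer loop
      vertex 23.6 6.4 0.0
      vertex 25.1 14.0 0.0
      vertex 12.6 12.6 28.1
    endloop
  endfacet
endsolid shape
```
; perimeter-only toolpath
G21 ; units = mm
G90 ; absolute positioning
G28 ; home
; layer 1
G0 Z4.0
G0 X23.3 Y13.8
G1 X20.6 Y19.9
G1 X14.7 Y23.1
G1 X8.1 Y22.5
G1 X3.2 Y17.9
G1 X1.9 Y11.4
G1 X4.6 Y5.3
G1 X10.5 Y2.1
G1 X17.1 Y2.7
G1 X22.0 Y7.3
G1 X23.3 Y13.8
; layer 2
G0 Z8.0
G0 X21.5 Y13.6
G1 X19.2 Y18.7
G1 X14.4 Y21.4
G1 X8.9 Y20.8
G1 X4.7 Y17.0
G1 X3.7 Y11.6
G1 X6.0 Y6.5
G1 X10.8 Y3.8
G1 X16.3 Y4.4
G1 X20.5 Y8.2
G1 X21.5 Y13.6
; layer 3
G0 Z12.0
G0 X19.7 Y13.4
G1 X17.9 Y17.5
G1 X14.0 Y19.6
G1 X9.6 Y19.2
G1 X6.3 Y16.1
G1 X5.5 Y11.8
G1 X7.3 Y7.7
G1 X11.2 Y5.6
G1 X15.6 Y6.0
G1 X18.9 Y9.1
G1 X19.7 Y13.4
; layer 4
G0 Z16.1
G0 X18.0 Y13.2
G1 X16.6 Y16.2
G1 X13.7 Y17.9
G1 X10.4 Y17.5
G1 X7.9 Y15.3
G1 X7.2 Y12.0
G1 X8.6 Y9.0
G1 X11.5 Y7.3
G1 X14.8 Y7.7
G1 X17.3 Y9.9
G1 X18.0 Y13.2
; layer 5
G0 Z20.1
G0 X16.2 Y13.0
G1 X15.3 Y15.0
G1 X13.3 Y16.1
G1 X11.1 Y15.9
G1 X9.5 Y14.4
G1 X9.0 Y12.2
G1 X9.9 Y10.2
G1 X11.9 Y9.1
G1 X14.1 Y9.3
G1 X15.7 Y10.8
G1 X16.2 Y13.0
; layer 6
G0 Z24.1
G0 X14.4 Y12.8
G1 X13.9 Y13.8
G1 X13.0 Y14.4
G1 X11.9 Y14.2
G1 X11.0 Y13.5
G1 X10.8 Y12.4
G1 X11.3 Y11.4
G1 X12.2 Y10.8
G1 X13.3 Y11.0
G1 X14.2 Y11.7
G1 X14.4 Y12.8
M2 ; end

The solid is a regular 10-sided pyramid, base circumscribed radius ≈ 12.6 mm, apex at z ≈ 28.1 mm. Slicing at Δz = 4.0 mm — 7 equal slices spanning the solid's height, so layer i sits at z = i·h/7 — gives 6 non-empty perimeters. Each is a 10-segment closed polygon; G0 lifts to the layer z and rapids to the start vertex, then G1 traces the edges. The cross-section shrinks linearly with z (the slice at the apex is degenerate and omitted).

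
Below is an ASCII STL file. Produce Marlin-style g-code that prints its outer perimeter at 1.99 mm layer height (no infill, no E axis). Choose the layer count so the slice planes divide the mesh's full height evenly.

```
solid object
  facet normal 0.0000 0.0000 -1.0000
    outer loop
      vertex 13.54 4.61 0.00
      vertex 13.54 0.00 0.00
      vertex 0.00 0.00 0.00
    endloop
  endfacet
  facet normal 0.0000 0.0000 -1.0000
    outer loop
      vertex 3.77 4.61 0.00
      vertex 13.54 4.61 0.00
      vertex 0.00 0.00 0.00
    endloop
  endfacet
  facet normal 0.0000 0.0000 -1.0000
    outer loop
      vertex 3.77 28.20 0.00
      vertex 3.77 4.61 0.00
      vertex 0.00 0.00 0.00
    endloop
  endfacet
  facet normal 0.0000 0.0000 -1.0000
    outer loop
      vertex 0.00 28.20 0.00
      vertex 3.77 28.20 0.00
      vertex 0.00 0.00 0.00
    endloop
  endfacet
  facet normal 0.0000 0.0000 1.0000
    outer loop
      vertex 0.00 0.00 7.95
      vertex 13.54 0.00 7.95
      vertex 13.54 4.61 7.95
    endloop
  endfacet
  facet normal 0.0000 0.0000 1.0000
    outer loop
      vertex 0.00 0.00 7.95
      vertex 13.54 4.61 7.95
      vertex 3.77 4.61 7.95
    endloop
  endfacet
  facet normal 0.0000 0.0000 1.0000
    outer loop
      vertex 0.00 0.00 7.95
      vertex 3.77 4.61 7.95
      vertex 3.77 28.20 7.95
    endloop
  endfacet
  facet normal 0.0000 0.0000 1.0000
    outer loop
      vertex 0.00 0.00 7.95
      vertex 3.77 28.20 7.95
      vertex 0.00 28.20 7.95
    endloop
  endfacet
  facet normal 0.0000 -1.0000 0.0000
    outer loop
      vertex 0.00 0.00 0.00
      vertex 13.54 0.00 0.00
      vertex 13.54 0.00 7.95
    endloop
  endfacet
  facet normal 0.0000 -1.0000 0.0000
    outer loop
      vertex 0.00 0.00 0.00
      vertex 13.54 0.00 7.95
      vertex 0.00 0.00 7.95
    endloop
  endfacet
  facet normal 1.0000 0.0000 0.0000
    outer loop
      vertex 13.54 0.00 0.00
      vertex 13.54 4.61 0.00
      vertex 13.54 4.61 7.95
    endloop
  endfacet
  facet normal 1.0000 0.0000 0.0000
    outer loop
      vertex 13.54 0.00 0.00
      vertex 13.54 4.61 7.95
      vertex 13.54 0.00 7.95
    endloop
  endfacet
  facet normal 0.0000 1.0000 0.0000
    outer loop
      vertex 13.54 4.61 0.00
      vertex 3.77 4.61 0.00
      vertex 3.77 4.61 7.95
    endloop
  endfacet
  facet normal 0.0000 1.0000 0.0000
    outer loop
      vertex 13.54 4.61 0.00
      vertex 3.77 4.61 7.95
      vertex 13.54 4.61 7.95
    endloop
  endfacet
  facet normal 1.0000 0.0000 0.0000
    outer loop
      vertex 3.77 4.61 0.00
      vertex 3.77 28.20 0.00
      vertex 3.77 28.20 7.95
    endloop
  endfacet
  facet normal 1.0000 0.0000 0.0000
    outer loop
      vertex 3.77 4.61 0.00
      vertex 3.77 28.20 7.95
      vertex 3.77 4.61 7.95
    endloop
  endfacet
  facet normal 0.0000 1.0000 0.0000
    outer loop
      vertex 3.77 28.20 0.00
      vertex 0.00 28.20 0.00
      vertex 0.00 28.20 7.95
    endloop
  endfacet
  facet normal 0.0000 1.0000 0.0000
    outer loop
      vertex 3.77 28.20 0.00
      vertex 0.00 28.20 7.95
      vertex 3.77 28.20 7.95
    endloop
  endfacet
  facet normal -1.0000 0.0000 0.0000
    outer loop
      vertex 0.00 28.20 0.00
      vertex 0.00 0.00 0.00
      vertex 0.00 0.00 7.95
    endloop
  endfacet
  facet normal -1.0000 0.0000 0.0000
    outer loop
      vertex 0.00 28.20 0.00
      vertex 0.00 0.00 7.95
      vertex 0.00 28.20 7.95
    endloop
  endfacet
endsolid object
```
; perimeter-only toolpath
G21 ; units = mm
G90 ; absolute positioning
G28 ; home
; layer 1
G0 Z1.99
G0 X0.00 Y0.00
G1 X13.54 Y0.00
G1 X13.54 Y4.61
G1 X3.77 Y4.61
G1 X3.77 Y28.20
G1 X0.00 Y28.20
G1 X0.00 Y0.00
; layer 2
G0 Z3.98
G0 X0.00 Y0.00
G1 X13.54 Y0.00
G1 X13.54 Y4.61
G1 X3.77 Y4.61
G1 X3.77 Y28.20
G1 X0.00 Y28.20
G1 X0.00 Y0.00
; layer 3
G0 Z5.96
G0 X0.00 Y0.00
G1 X13.54 Y0.00
G1 X13.54 Y4.61
G1 X3.77 Y4.61
G1 X3.77 Y28.20
G1 X0.00 Y28.20
G1 X0.00 Y0.00
; layer 4
G0 Z7.95
G0 X0.00 Y0.00
G1 X13.54 Y0.00
G1 X13.54 Y4.61
G1 X3.77 Y4.61
G1 X3.77 Y28.20
G1 X0.00 Y28.20
G1 X0.00 Y0.00
M2 ; end

The solid is an L-shaped prism: outer 13.5 × 28.2 mm, arm thicknesses ≈ 4.61 mm (horizontal) and 3.77 mm (vertical), extruded 7.95 mm in z. Slicing at Δz = 1.99 mm — 4 equal slices spanning the solid's height, so layer i sits at z = i·h/4 — gives 4 non-empty perimeters. Each is a 6-segment closed polygon; G0 lifts to the layer z and rapids to the start vertex, then G1 traces the edges.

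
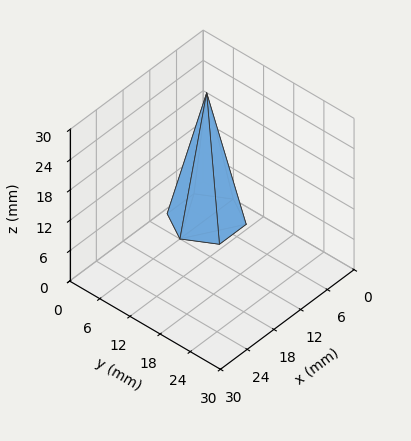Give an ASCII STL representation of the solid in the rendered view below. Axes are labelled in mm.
Reading the render: the shape is a regular 6-sided pyramid, base circumscribed radius ≈ 6 mm, apex at z ≈ 25 mm (dimensions read to the nearest mm from the axis ticks). For the STL, each face is triangulated and given an outward normal.

solid part
  facet normal 0.0000 0.0000 -1.0000
    outer loop
      vertex 3.000 11.196 0.000
      vertex 9.000 11.196 0.000
      vertex 12.000 6.000 0.000
    endloop
  endfacet
  facet normal 0.0000 0.0000 -1.0000
    outer loop
      vertex 0.000 6.000 0.000
      vertex 3.000 11.196 0.000
      vertex 12.000 6.000 0.000
    endloop
  endfacet
  facet normal 0.0000 0.0000 -1.0000
    outer loop
      vertex 3.000 0.804 0.000
      vertex 0.000 6.000 0.000
      vertex 12.000 6.000 0.000
    endloop
  endfacet
  facet normal 0.0000 0.0000 -1.0000
    outer loop
      vertex 9.000 0.804 0.000
      vertex 3.000 0.804 0.000
      vertex 12.000 6.000 0.000
    endloop
  endfacet
  facet normal 0.8479 0.4895 0.2035
    outer loop
      vertex 12.000 6.000 0.000
      vertex 9.000 11.196 0.000
      vertex 6.000 6.000 25.000
    endloop
  endfacet
  facet normal 0.0000 0.9791 0.2035
    outer loop
      vertex 9.000 11.196 0.000
      vertex 3.000 11.196 0.000
      vertex 6.000 6.000 25.000
    endloop
  endfacet
  facet normal -0.8479 0.4895 0.2035
    outer loop
      vertex 3.000 11.196 0.000
      vertex 0.000 6.000 0.000
      vertex 6.000 6.000 25.000
    endloop
  endfacet
  facet normal -0.8479 -0.4895 0.2035
    outer loop
      vertex 0.000 6.000 0.000
      vertex 3.000 0.804 0.000
      vertex 6.000 6.000 25.000
    endloop
  endfacet
  facet normal 0.0000 -0.9791 0.2035
    outer loop
      vertex 3.000 0.804 0.000
      vertex 9.000 0.804 0.000
      vertex 6.000 6.000 25.000
    endloop
  endfacet
  facet normal 0.8479 -0.4895 0.2035
    outer loop
      vertex 9.000 0.804 0.000
      vertex 12.000 6.000 0.000
      vertex 6.000 6.000 25.000
    endloop
  endfacet
endsolid part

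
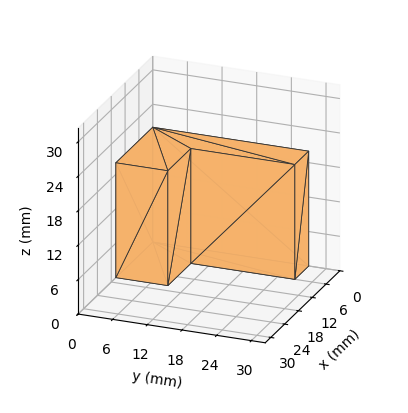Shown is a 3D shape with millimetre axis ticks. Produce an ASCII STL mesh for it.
Reading the render: the shape is an L-shaped prism: outer 16 × 27 mm, arm thicknesses ≈ 9 mm (horizontal) and 6 mm (vertical), extruded 20 mm in z (dimensions read to the nearest mm from the axis ticks). For the STL, each face is triangulated and given an outward normal.

solid part
  facet normal 0.0000 0.0000 -1.0000
    outer loop
      vertex 16.0 9.0 0.0
      vertex 16.0 0.0 0.0
      vertex 0.0 0.0 0.0
    endloop
  endfacet
  facet normal 0.0000 0.0000 -1.0000
    outer loop
      vertex 6.0 9.0 0.0
      vertex 16.0 9.0 0.0
      vertex 0.0 0.0 0.0
    endloop
  endfacet
  facet normal 0.0000 0.0000 -1.0000
    outer loop
      vertex 6.0 27.0 0.0
      vertex 6.0 9.0 0.0
      vertex 0.0 0.0 0.0
    endloop
  endfacet
  facet normal 0.0000 0.0000 -1.0000
    outer loop
      vertex 0.0 27.0 0.0
      vertex 6.0 27.0 0.0
      vertex 0.0 0.0 0.0
    endloop
  endfacet
  facet normal 0.0000 0.0000 1.0000
    outer loop
      vertex 0.0 0.0 20.0
      vertex 16.0 0.0 20.0
      vertex 16.0 9.0 20.0
    endloop
  endfacet
  facet normal 0.0000 0.0000 1.0000
    outer loop
      vertex 0.0 0.0 20.0
      vertex 16.0 9.0 20.0
      vertex 6.0 9.0 20.0
    endloop
  endfacet
  facet normal 0.0000 0.0000 1.0000
    outer loop
      vertex 0.0 0.0 20.0
      vertex 6.0 9.0 20.0
      vertex 6.0 27.0 20.0
    endloop
  endfacet
  facet normal 0.0000 0.0000 1.0000
    outer loop
      vertex 0.0 0.0 20.0
      vertex 6.0 27.0 20.0
      vertex 0.0 27.0 20.0
    endloop
  endfacet
  facet normal 0.0000 -1.0000 0.0000
    outer loop
      vertex 0.0 0.0 0.0
      vertex 16.0 0.0 0.0
      vertex 16.0 0.0 20.0
    endloop
  endfacet
  facet normal 0.0000 -1.0000 0.0000
    outer loop
      vertex 0.0 0.0 0.0
      vertex 16.0 0.0 20.0
      vertex 0.0 0.0 20.0
    endloop
  endfacet
  facet normal 1.0000 0.0000 0.0000
    outer loop
      vertex 16.0 0.0 0.0
      vertex 16.0 9.0 0.0
      vertex 16.0 9.0 20.0
    endloop
  endfacet
  facet normal 1.0000 0.0000 0.0000
    outer loop
      vertex 16.0 0.0 0.0
      vertex 16.0 9.0 20.0
      vertex 16.0 0.0 20.0
    endloop
  endfacet
  facet normal 0.0000 1.0000 0.0000
    outer loop
      vertex 16.0 9.0 0.0
      vertex 6.0 9.0 0.0
      vertex 6.0 9.0 20.0
    endloop
  endfacet
  facet normal 0.0000 1.0000 0.0000
    outer loop
      vertex 16.0 9.0 0.0
      vertex 6.0 9.0 20.0
      vertex 16.0 9.0 20.0
    endloop
  endfacet
  facet normal 1.0000 0.0000 0.0000
    outer loop
      vertex 6.0 9.0 0.0
      vertex 6.0 27.0 0.0
      vertex 6.0 27.0 20.0
    endloop
  endfacet
  facet normal 1.0000 0.0000 0.0000
    outer loop
      vertex 6.0 9.0 0.0
      vertex 6.0 27.0 20.0
      vertex 6.0 9.0 20.0
    endloop
  endfacet
  facet normal 0.0000 1.0000 0.0000
    outer loop
      vertex 6.0 27.0 0.0
      vertex 0.0 27.0 0.0
      vertex 0.0 27.0 20.0
    endloop
  endfacet
  facet normal 0.0000 1.0000 0.0000
    outer loop
      vertex 6.0 27.0 0.0
      vertex 0.0 27.0 20.0
      vertex 6.0 27.0 20.0
    endloop
  endfacet
  facet normal -1.0000 0.0000 0.0000
    outer loop
      vertex 0.0 27.0 0.0
      vertex 0.0 0.0 0.0
      vertex 0.0 0.0 20.0
    endloop
  endfacet
  facet normal -1.0000 0.0000 0.0000
    outer loop
      vertex 0.0 27.0 0.0
      vertex 0.0 0.0 20.0
      vertex 0.0 27.0 20.0
    endloop
  endfacet
endsolid part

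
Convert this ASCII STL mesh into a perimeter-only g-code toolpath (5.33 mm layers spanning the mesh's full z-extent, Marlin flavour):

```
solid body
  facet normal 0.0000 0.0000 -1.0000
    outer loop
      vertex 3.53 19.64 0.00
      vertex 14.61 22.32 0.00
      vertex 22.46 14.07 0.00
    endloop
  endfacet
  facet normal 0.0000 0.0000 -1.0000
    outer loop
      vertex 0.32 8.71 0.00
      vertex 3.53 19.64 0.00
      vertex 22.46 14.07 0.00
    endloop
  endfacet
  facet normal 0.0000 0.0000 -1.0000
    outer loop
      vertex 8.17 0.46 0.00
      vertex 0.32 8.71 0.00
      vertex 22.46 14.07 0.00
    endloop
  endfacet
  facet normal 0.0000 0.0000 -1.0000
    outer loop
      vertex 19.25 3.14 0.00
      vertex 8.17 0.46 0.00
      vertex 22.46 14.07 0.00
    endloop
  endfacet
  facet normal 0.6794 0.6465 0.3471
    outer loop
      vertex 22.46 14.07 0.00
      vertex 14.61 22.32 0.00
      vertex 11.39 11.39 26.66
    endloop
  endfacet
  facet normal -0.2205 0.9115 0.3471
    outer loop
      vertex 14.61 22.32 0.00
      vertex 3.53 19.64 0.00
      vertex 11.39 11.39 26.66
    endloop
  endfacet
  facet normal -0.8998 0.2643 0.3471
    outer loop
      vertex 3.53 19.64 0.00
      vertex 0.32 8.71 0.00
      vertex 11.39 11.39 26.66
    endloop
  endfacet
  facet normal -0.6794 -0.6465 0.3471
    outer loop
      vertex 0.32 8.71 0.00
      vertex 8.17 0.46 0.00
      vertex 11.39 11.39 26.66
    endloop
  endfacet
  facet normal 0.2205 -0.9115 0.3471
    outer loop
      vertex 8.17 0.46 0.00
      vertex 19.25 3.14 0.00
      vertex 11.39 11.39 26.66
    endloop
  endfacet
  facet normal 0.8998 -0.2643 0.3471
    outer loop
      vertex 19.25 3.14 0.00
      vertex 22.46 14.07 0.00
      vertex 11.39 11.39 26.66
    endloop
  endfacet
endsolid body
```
; perimeter-only toolpath
G21 ; units = mm
G90 ; absolute positioning
G28 ; home
; layer 1
G0 Z5.33
G0 X20.25 Y13.53
G1 X13.97 Y20.13
G1 X5.10 Y17.99
G1 X2.53 Y9.25
G1 X8.81 Y2.65
G1 X17.68 Y4.79
G1 X20.25 Y13.53
; layer 2
G0 Z10.66
G0 X18.03 Y13.00
G1 X13.32 Y17.95
G1 X6.67 Y16.34
G1 X4.75 Y9.78
G1 X9.46 Y4.83
G1 X16.11 Y6.44
G1 X18.03 Y13.00
; layer 3
G0 Z16.00
G0 X15.82 Y12.46
G1 X12.68 Y15.76
G1 X8.25 Y14.69
G1 X6.96 Y10.32
G1 X10.10 Y7.02
G1 X14.53 Y8.09
G1 X15.82 Y12.46
; layer 4
G0 Z21.33
G0 X13.60 Y11.93
G1 X12.03 Y13.58
G1 X9.82 Y13.04
G1 X9.18 Y10.85
G1 X10.75 Y9.20
G1 X12.96 Y9.74
G1 X13.60 Y11.93
M2 ; end

The solid is a regular 6-sided pyramid, base circumscribed radius ≈ 11.4 mm, apex at z ≈ 26.7 mm. Slicing at Δz = 5.33 mm — 5 equal slices spanning the solid's height, so layer i sits at z = i·h/5 — gives 4 non-empty perimeters. Each is a 6-segment closed polygon; G0 lifts to the layer z and rapids to the start vertex, then G1 traces the edges. The cross-section shrinks linearly with z (the slice at the apex is degenerate and omitted).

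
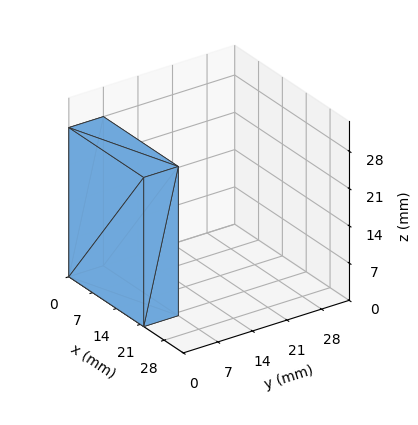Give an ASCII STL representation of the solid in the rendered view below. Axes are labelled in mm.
Reading the render: the shape is a rectangular box, roughly 22 × 7 mm footprint and 28 mm tall (dimensions read to the nearest mm from the axis ticks). For the STL, each face is triangulated and given an outward normal.

solid part
  facet normal 0.0000 0.0000 -1.0000
    outer loop
      vertex 22.000 7.000 0.000
      vertex 22.000 0.000 0.000
      vertex 0.000 0.000 0.000
    endloop
  endfacet
  facet normal 0.0000 0.0000 -1.0000
    outer loop
      vertex 0.000 7.000 0.000
      vertex 22.000 7.000 0.000
      vertex 0.000 0.000 0.000
    endloop
  endfacet
  facet normal 0.0000 0.0000 1.0000
    outer loop
      vertex 0.000 0.000 28.000
      vertex 22.000 0.000 28.000
      vertex 22.000 7.000 28.000
    endloop
  endfacet
  facet normal 0.0000 0.0000 1.0000
    outer loop
      vertex 0.000 0.000 28.000
      vertex 22.000 7.000 28.000
      vertex 0.000 7.000 28.000
    endloop
  endfacet
  facet normal 0.0000 -1.0000 0.0000
    outer loop
      vertex 0.000 0.000 0.000
      vertex 22.000 0.000 0.000
      vertex 22.000 0.000 28.000
    endloop
  endfacet
  facet normal 0.0000 -1.0000 0.0000
    outer loop
      vertex 0.000 0.000 0.000
      vertex 22.000 0.000 28.000
      vertex 0.000 0.000 28.000
    endloop
  endfacet
  facet normal 0.0000 1.0000 0.0000
    outer loop
      vertex 22.000 7.000 28.000
      vertex 22.000 7.000 0.000
      vertex 0.000 7.000 0.000
    endloop
  endfacet
  facet normal 0.0000 1.0000 0.0000
    outer loop
      vertex 0.000 7.000 28.000
      vertex 22.000 7.000 28.000
      vertex 0.000 7.000 0.000
    endloop
  endfacet
  facet normal -1.0000 0.0000 0.0000
    outer loop
      vertex 0.000 7.000 28.000
      vertex 0.000 7.000 0.000
      vertex 0.000 0.000 0.000
    endloop
  endfacet
  facet normal -1.0000 0.0000 0.0000
    outer loop
      vertex 0.000 0.000 28.000
      vertex 0.000 7.000 28.000
      vertex 0.000 0.000 0.000
    endloop
  endfacet
  facet normal 1.0000 0.0000 0.0000
    outer loop
      vertex 22.000 0.000 0.000
      vertex 22.000 7.000 0.000
      vertex 22.000 7.000 28.000
    endloop
  endfacet
  facet normal 1.0000 0.0000 0.0000
    outer loop
      vertex 22.000 0.000 0.000
      vertex 22.000 7.000 28.000
      vertex 22.000 0.000 28.000
    endloop
  endfacet
endsolid part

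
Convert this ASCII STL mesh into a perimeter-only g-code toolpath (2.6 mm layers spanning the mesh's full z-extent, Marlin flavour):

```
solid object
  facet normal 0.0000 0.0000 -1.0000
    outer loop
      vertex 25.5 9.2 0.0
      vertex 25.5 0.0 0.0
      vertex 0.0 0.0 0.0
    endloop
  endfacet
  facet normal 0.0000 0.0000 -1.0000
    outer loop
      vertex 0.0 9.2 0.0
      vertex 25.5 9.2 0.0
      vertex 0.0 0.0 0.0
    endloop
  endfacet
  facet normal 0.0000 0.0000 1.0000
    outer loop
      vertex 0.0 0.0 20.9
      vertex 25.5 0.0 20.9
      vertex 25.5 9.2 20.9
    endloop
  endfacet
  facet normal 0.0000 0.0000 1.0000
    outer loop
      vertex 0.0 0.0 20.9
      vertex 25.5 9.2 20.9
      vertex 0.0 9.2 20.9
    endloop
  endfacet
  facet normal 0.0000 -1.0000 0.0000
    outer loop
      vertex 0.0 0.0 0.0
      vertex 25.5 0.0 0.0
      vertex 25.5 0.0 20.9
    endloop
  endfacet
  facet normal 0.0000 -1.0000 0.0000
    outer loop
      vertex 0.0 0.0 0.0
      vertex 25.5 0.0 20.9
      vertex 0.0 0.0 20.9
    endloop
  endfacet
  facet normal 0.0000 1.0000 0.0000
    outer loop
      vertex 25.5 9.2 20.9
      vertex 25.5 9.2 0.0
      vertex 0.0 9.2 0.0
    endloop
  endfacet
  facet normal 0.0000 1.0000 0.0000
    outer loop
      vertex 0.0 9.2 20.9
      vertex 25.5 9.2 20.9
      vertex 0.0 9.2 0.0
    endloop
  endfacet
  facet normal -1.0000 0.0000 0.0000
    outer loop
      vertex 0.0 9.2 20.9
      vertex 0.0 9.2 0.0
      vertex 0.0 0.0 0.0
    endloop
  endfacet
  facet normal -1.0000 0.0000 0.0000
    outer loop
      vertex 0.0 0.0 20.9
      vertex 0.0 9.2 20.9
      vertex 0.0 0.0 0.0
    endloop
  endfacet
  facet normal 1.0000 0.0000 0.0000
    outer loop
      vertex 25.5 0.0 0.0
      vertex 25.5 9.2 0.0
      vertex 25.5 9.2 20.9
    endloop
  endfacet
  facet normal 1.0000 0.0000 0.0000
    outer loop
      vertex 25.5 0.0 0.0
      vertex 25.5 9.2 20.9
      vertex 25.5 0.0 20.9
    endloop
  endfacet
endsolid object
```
; perimeter-only toolpath
G21 ; units = mm
G90 ; absolute positioning
G28 ; home
; layer 1
G0 Z2.6
G0 X0.0 Y0.0
G1 X25.5 Y0.0
G1 X25.5 Y9.2
G1 X0.0 Y9.2
G1 X0.0 Y0.0
; layer 2
G0 Z5.2
G0 X0.0 Y0.0
G1 X25.5 Y0.0
G1 X25.5 Y9.2
G1 X0.0 Y9.2
G1 X0.0 Y0.0
; layer 3
G0 Z7.8
G0 X0.0 Y0.0
G1 X25.5 Y0.0
G1 X25.5 Y9.2
G1 X0.0 Y9.2
G1 X0.0 Y0.0
; layer 4
G0 Z10.4
G0 X0.0 Y0.0
G1 X25.5 Y0.0
G1 X25.5 Y9.2
G1 X0.0 Y9.2
G1 X0.0 Y0.0
; layer 5
G0 Z13.1
G0 X0.0 Y0.0
G1 X25.5 Y0.0
G1 X25.5 Y9.2
G1 X0.0 Y9.2
G1 X0.0 Y0.0
; layer 6
G0 Z15.7
G0 X0.0 Y0.0
G1 X25.5 Y0.0
G1 X25.5 Y9.2
G1 X0.0 Y9.2
G1 X0.0 Y0.0
; layer 7
G0 Z18.3
G0 X0.0 Y0.0
G1 X25.5 Y0.0
G1 X25.5 Y9.2
G1 X0.0 Y9.2
G1 X0.0 Y0.0
; layer 8
G0 Z20.9
G0 X0.0 Y0.0
G1 X25.5 Y0.0
G1 X25.5 Y9.2
G1 X0.0 Y9.2
G1 X0.0 Y0.0
M2 ; end

The solid is a rectangular box, roughly 25.5 × 9.2 mm footprint and 20.9 mm tall. Slicing at Δz = 2.6 mm — 8 equal slices spanning the solid's height, so layer i sits at z = i·h/8 — gives 8 non-empty perimeters. Each is a 4-segment closed polygon; G0 lifts to the layer z and rapids to the start vertex, then G1 traces the edges.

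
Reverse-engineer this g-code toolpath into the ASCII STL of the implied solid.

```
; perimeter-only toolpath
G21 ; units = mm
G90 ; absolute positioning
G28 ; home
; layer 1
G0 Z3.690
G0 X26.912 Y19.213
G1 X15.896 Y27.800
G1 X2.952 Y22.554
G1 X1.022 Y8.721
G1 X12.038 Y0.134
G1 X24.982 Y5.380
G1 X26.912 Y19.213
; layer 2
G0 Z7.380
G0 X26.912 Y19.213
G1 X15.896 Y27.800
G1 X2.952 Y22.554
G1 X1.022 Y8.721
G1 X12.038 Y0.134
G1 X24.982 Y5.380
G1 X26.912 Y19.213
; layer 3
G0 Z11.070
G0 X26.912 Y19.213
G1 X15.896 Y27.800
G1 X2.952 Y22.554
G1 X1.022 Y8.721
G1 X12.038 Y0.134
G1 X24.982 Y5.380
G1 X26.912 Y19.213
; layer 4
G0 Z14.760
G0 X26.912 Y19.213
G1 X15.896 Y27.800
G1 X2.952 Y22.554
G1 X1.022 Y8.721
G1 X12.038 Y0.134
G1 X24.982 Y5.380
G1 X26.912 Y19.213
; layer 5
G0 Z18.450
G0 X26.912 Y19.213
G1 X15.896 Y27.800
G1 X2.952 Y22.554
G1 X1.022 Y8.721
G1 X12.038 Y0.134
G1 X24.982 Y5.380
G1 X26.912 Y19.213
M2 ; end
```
solid part
  facet normal 0.0000 0.0000 -1.0000
    outer loop
      vertex 2.952 22.554 0.000
      vertex 15.896 27.800 0.000
      vertex 26.912 19.213 0.000
    endloop
  endfacet
  facet normal 0.0000 0.0000 -1.0000
    outer loop
      vertex 1.022 8.721 0.000
      vertex 2.952 22.554 0.000
      vertex 26.912 19.213 0.000
    endloop
  endfacet
  facet normal 0.0000 0.0000 -1.0000
    outer loop
      vertex 12.038 0.134 0.000
      vertex 1.022 8.721 0.000
      vertex 26.912 19.213 0.000
    endloop
  endfacet
  facet normal 0.0000 0.0000 -1.0000
    outer loop
      vertex 24.982 5.380 0.000
      vertex 12.038 0.134 0.000
      vertex 26.912 19.213 0.000
    endloop
  endfacet
  facet normal 0.0000 0.0000 1.0000
    outer loop
      vertex 26.912 19.213 18.450
      vertex 15.896 27.800 18.450
      vertex 2.952 22.554 18.450
    endloop
  endfacet
  facet normal 0.0000 0.0000 1.0000
    outer loop
      vertex 26.912 19.213 18.450
      vertex 2.952 22.554 18.450
      vertex 1.022 8.721 18.450
    endloop
  endfacet
  facet normal 0.0000 0.0000 1.0000
    outer loop
      vertex 26.912 19.213 18.450
      vertex 1.022 8.721 18.450
      vertex 12.038 0.134 18.450
    endloop
  endfacet
  facet normal 0.0000 0.0000 1.0000
    outer loop
      vertex 26.912 19.213 18.450
      vertex 12.038 0.134 18.450
      vertex 24.982 5.380 18.450
    endloop
  endfacet
  facet normal 0.6148 0.7887 0.0000
    outer loop
      vertex 26.912 19.213 0.000
      vertex 15.896 27.800 0.000
      vertex 15.896 27.800 18.450
    endloop
  endfacet
  facet normal 0.6148 0.7887 0.0000
    outer loop
      vertex 26.912 19.213 0.000
      vertex 15.896 27.800 18.450
      vertex 26.912 19.213 18.450
    endloop
  endfacet
  facet normal -0.3756 0.9268 0.0000
    outer loop
      vertex 15.896 27.800 0.000
      vertex 2.952 22.554 0.000
      vertex 2.952 22.554 18.450
    endloop
  endfacet
  facet normal -0.3756 0.9268 0.0000
    outer loop
      vertex 15.896 27.800 0.000
      vertex 2.952 22.554 18.450
      vertex 15.896 27.800 18.450
    endloop
  endfacet
  facet normal -0.9904 0.1382 0.0000
    outer loop
      vertex 2.952 22.554 0.000
      vertex 1.022 8.721 0.000
      vertex 1.022 8.721 18.450
    endloop
  endfacet
  facet normal -0.9904 0.1382 0.0000
    outer loop
      vertex 2.952 22.554 0.000
      vertex 1.022 8.721 18.450
      vertex 2.952 22.554 18.450
    endloop
  endfacet
  facet normal -0.6148 -0.7887 0.0000
    outer loop
      vertex 1.022 8.721 0.000
      vertex 12.038 0.134 0.000
      vertex 12.038 0.134 18.450
    endloop
  endfacet
  facet normal -0.6148 -0.7887 0.0000
    outer loop
      vertex 1.022 8.721 0.000
      vertex 12.038 0.134 18.450
      vertex 1.022 8.721 18.450
    endloop
  endfacet
  facet normal 0.3756 -0.9268 0.0000
    outer loop
      vertex 12.038 0.134 0.000
      vertex 24.982 5.380 0.000
      vertex 24.982 5.380 18.450
    endloop
  endfacet
  facet normal 0.3756 -0.9268 0.0000
    outer loop
      vertex 12.038 0.134 0.000
      vertex 24.982 5.380 18.450
      vertex 12.038 0.134 18.450
    endloop
  endfacet
  facet normal 0.9904 -0.1382 0.0000
    outer loop
      vertex 24.982 5.380 0.000
      vertex 26.912 19.213 0.000
      vertex 26.912 19.213 18.450
    endloop
  endfacet
  facet normal 0.9904 -0.1382 0.0000
    outer loop
      vertex 24.982 5.380 0.000
      vertex 26.912 19.213 18.450
      vertex 24.982 5.380 18.450
    endloop
  endfacet
endsolid part

The G0 Z moves step by Δz≈3.690 mm. Every layer's G1 loop is the same polygon, so the solid is a straight extrusion of it from z=0 to z≈18.4. Closing with flat bottom and top caps and triangulating gives 20 facets — a regular 6-sided prism (a cylinder approximated with 6 flat sides), circumscribed radius ≈ 14 mm, height ≈ 18.4 mm.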